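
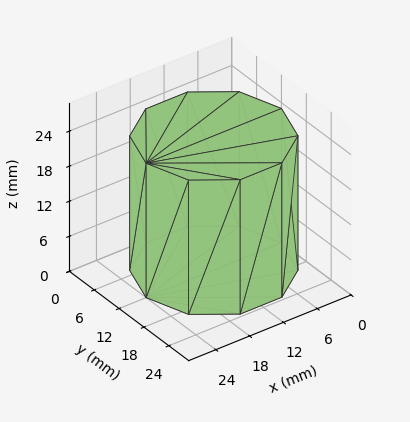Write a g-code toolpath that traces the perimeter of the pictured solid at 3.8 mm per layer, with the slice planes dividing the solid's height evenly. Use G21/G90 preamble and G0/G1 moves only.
Reading the render: the shape is a regular 10-sided prism (a cylinder approximated with 10 flat sides), circumscribed radius ≈ 12 mm, height ≈ 23 mm (dimensions read to the nearest mm from the axis ticks). For the g-code, the solid's height is divided into equal slices at the stated Δz and each level perimeter traced with G1 moves after a G0 lift.

; perimeter-only toolpath
G21 ; units = mm
G90 ; absolute positioning
G28 ; home
; layer 1
G0 Z3.8
G0 X24.0 Y12.0
G1 X21.7 Y19.1
G1 X15.7 Y23.4
G1 X8.3 Y23.4
G1 X2.3 Y19.1
G1 X0.0 Y12.0
G1 X2.3 Y4.9
G1 X8.3 Y0.6
G1 X15.7 Y0.6
G1 X21.7 Y4.9
G1 X24.0 Y12.0
; layer 2
G0 Z7.7
G0 X24.0 Y12.0
G1 X21.7 Y19.1
G1 X15.7 Y23.4
G1 X8.3 Y23.4
G1 X2.3 Y19.1
G1 X0.0 Y12.0
G1 X2.3 Y4.9
G1 X8.3 Y0.6
G1 X15.7 Y0.6
G1 X21.7 Y4.9
G1 X24.0 Y12.0
; layer 3
G0 Z11.5
G0 X24.0 Y12.0
G1 X21.7 Y19.1
G1 X15.7 Y23.4
G1 X8.3 Y23.4
G1 X2.3 Y19.1
G1 X0.0 Y12.0
G1 X2.3 Y4.9
G1 X8.3 Y0.6
G1 X15.7 Y0.6
G1 X21.7 Y4.9
G1 X24.0 Y12.0
; layer 4
G0 Z15.3
G0 X24.0 Y12.0
G1 X21.7 Y19.1
G1 X15.7 Y23.4
G1 X8.3 Y23.4
G1 X2.3 Y19.1
G1 X0.0 Y12.0
G1 X2.3 Y4.9
G1 X8.3 Y0.6
G1 X15.7 Y0.6
G1 X21.7 Y4.9
G1 X24.0 Y12.0
; layer 5
G0 Z19.2
G0 X24.0 Y12.0
G1 X21.7 Y19.1
G1 X15.7 Y23.4
G1 X8.3 Y23.4
G1 X2.3 Y19.1
G1 X0.0 Y12.0
G1 X2.3 Y4.9
G1 X8.3 Y0.6
G1 X15.7 Y0.6
G1 X21.7 Y4.9
G1 X24.0 Y12.0
; layer 6
G0 Z23.0
G0 X24.0 Y12.0
G1 X21.7 Y19.1
G1 X15.7 Y23.4
G1 X8.3 Y23.4
G1 X2.3 Y19.1
G1 X0.0 Y12.0
G1 X2.3 Y4.9
G1 X8.3 Y0.6
G1 X15.7 Y0.6
G1 X21.7 Y4.9
G1 X24.0 Y12.0
M2 ; end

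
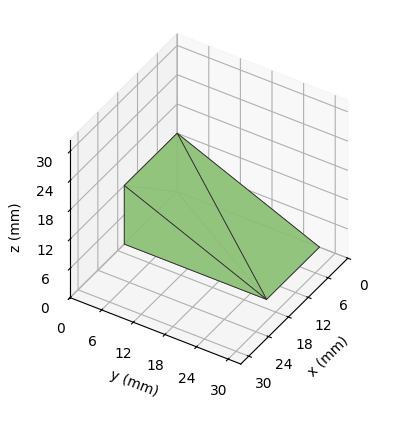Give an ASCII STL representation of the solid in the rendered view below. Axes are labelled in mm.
Reading the render: the shape is a wedge (ramp): 16 × 27 mm base, rising to 12 mm along the y=0 edge and sloping linearly to z=0 at y=27 (dimensions read to the nearest mm from the axis ticks). For the STL, each face is triangulated and given an outward normal.

solid part
  facet normal 0.0000 0.0000 -1.0000
    outer loop
      vertex 16.00 27.00 0.00
      vertex 16.00 0.00 0.00
      vertex 0.00 0.00 0.00
    endloop
  endfacet
  facet normal 0.0000 0.0000 -1.0000
    outer loop
      vertex 0.00 27.00 0.00
      vertex 16.00 27.00 0.00
      vertex 0.00 0.00 0.00
    endloop
  endfacet
  facet normal 0.0000 -1.0000 0.0000
    outer loop
      vertex 0.00 0.00 0.00
      vertex 16.00 0.00 0.00
      vertex 16.00 0.00 12.00
    endloop
  endfacet
  facet normal 0.0000 -1.0000 0.0000
    outer loop
      vertex 0.00 0.00 0.00
      vertex 16.00 0.00 12.00
      vertex 0.00 0.00 12.00
    endloop
  endfacet
  facet normal 0.0000 0.4061 0.9138
    outer loop
      vertex 0.00 0.00 12.00
      vertex 16.00 0.00 12.00
      vertex 16.00 27.00 0.00
    endloop
  endfacet
  facet normal 0.0000 0.4061 0.9138
    outer loop
      vertex 0.00 0.00 12.00
      vertex 16.00 27.00 0.00
      vertex 0.00 27.00 0.00
    endloop
  endfacet
  facet normal -1.0000 0.0000 0.0000
    outer loop
      vertex 0.00 0.00 12.00
      vertex 0.00 27.00 0.00
      vertex 0.00 0.00 0.00
    endloop
  endfacet
  facet normal 1.0000 0.0000 0.0000
    outer loop
      vertex 16.00 0.00 0.00
      vertex 16.00 27.00 0.00
      vertex 16.00 0.00 12.00
    endloop
  endfacet
endsolid part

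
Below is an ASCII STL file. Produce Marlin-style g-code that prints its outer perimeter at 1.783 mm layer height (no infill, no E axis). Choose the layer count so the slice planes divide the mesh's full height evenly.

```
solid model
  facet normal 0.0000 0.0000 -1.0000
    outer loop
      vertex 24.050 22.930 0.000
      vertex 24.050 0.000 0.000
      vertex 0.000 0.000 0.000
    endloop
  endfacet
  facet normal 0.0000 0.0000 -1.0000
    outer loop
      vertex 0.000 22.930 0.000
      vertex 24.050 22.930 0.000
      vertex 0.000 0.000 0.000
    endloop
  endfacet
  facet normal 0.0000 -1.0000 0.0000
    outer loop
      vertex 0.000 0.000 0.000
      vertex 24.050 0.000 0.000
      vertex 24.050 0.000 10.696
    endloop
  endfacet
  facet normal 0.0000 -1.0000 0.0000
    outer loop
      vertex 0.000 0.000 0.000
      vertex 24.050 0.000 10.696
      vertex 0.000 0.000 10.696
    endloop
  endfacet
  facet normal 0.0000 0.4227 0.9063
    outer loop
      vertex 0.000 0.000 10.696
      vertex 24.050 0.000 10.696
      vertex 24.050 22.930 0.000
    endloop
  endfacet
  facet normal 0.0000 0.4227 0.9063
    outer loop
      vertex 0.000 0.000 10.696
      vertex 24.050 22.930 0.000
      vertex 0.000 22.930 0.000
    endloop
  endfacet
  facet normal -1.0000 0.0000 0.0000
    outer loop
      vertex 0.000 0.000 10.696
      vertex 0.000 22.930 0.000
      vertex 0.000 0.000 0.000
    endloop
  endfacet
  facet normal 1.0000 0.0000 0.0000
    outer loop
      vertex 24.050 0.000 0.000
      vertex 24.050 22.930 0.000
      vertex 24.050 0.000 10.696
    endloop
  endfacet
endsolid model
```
; perimeter-only toolpath
G21 ; units = mm
G90 ; absolute positioning
G28 ; home
; layer 1
G0 Z1.783
G0 X0.000 Y0.000
G1 X24.050 Y0.000
G1 X24.050 Y19.108
G1 X0.000 Y19.108
G1 X0.000 Y0.000
; layer 2
G0 Z3.565
G0 X0.000 Y0.000
G1 X24.050 Y0.000
G1 X24.050 Y15.287
G1 X0.000 Y15.287
G1 X0.000 Y0.000
; layer 3
G0 Z5.348
G0 X0.000 Y0.000
G1 X24.050 Y0.000
G1 X24.050 Y11.465
G1 X0.000 Y11.465
G1 X0.000 Y0.000
; layer 4
G0 Z7.131
G0 X0.000 Y0.000
G1 X24.050 Y0.000
G1 X24.050 Y7.643
G1 X0.000 Y7.643
G1 X0.000 Y0.000
; layer 5
G0 Z8.913
G0 X0.000 Y0.000
G1 X24.050 Y0.000
G1 X24.050 Y3.822
G1 X0.000 Y3.822
G1 X0.000 Y0.000
M2 ; end

The solid is a wedge (ramp): 24.1 × 22.9 mm base, rising to 10.7 mm along the y=0 edge and sloping linearly to z=0 at y=22.9. Slicing at Δz = 1.783 mm — 6 equal slices spanning the solid's height, so layer i sits at z = i·h/6 — gives 5 non-empty perimeters. Each is a 4-segment closed polygon; G0 lifts to the layer z and rapids to the start vertex, then G1 traces the edges. The cross-section shrinks linearly with z (the slice at the apex is degenerate and omitted).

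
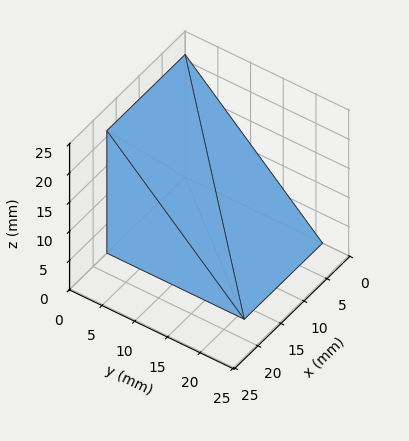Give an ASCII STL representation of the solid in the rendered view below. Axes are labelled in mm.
Reading the render: the shape is a wedge (ramp): 17 × 21 mm base, rising to 21 mm along the y=0 edge and sloping linearly to z=0 at y=21 (dimensions read to the nearest mm from the axis ticks). For the STL, each face is triangulated and given an outward normal.

solid part
  facet normal 0.0000 0.0000 -1.0000
    outer loop
      vertex 17.00 21.00 0.00
      vertex 17.00 0.00 0.00
      vertex 0.00 0.00 0.00
    endloop
  endfacet
  facet normal 0.0000 0.0000 -1.0000
    outer loop
      vertex 0.00 21.00 0.00
      vertex 17.00 21.00 0.00
      vertex 0.00 0.00 0.00
    endloop
  endfacet
  facet normal 0.0000 -1.0000 0.0000
    outer loop
      vertex 0.00 0.00 0.00
      vertex 17.00 0.00 0.00
      vertex 17.00 0.00 21.00
    endloop
  endfacet
  facet normal 0.0000 -1.0000 0.0000
    outer loop
      vertex 0.00 0.00 0.00
      vertex 17.00 0.00 21.00
      vertex 0.00 0.00 21.00
    endloop
  endfacet
  facet normal 0.0000 0.7071 0.7071
    outer loop
      vertex 0.00 0.00 21.00
      vertex 17.00 0.00 21.00
      vertex 17.00 21.00 0.00
    endloop
  endfacet
  facet normal 0.0000 0.7071 0.7071
    outer loop
      vertex 0.00 0.00 21.00
      vertex 17.00 21.00 0.00
      vertex 0.00 21.00 0.00
    endloop
  endfacet
  facet normal -1.0000 0.0000 0.0000
    outer loop
      vertex 0.00 0.00 21.00
      vertex 0.00 21.00 0.00
      vertex 0.00 0.00 0.00
    endloop
  endfacet
  facet normal 1.0000 0.0000 0.0000
    outer loop
      vertex 17.00 0.00 0.00
      vertex 17.00 21.00 0.00
      vertex 17.00 0.00 21.00
    endloop
  endfacet
endsolid part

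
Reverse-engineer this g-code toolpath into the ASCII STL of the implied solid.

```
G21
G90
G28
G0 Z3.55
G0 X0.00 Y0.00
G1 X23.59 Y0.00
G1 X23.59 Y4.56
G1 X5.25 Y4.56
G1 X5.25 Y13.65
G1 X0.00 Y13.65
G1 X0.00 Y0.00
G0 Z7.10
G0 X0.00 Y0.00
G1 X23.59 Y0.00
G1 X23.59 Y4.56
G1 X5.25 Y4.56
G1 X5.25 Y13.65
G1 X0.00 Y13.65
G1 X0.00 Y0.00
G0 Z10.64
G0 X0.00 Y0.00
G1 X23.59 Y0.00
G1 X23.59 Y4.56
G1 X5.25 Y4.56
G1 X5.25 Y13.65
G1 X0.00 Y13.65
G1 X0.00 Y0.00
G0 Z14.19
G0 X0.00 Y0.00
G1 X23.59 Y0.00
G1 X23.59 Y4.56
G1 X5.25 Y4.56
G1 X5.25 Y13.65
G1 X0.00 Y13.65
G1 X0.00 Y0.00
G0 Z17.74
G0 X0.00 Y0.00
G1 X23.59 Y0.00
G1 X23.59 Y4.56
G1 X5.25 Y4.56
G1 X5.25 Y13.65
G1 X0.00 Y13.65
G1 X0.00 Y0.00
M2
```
solid part
  facet normal 0.0000 0.0000 -1.0000
    outer loop
      vertex 23.59 4.56 0.00
      vertex 23.59 0.00 0.00
      vertex 0.00 0.00 0.00
    endloop
  endfacet
  facet normal 0.0000 0.0000 -1.0000
    outer loop
      vertex 5.25 4.56 0.00
      vertex 23.59 4.56 0.00
      vertex 0.00 0.00 0.00
    endloop
  endfacet
  facet normal 0.0000 0.0000 -1.0000
    outer loop
      vertex 5.25 13.65 0.00
      vertex 5.25 4.56 0.00
      vertex 0.00 0.00 0.00
    endloop
  endfacet
  facet normal 0.0000 0.0000 -1.0000
    outer loop
      vertex 0.00 13.65 0.00
      vertex 5.25 13.65 0.00
      vertex 0.00 0.00 0.00
    endloop
  endfacet
  facet normal 0.0000 0.0000 1.0000
    outer loop
      vertex 0.00 0.00 17.74
      vertex 23.59 0.00 17.74
      vertex 23.59 4.56 17.74
    endloop
  endfacet
  facet normal 0.0000 0.0000 1.0000
    outer loop
      vertex 0.00 0.00 17.74
      vertex 23.59 4.56 17.74
      vertex 5.25 4.56 17.74
    endloop
  endfacet
  facet normal 0.0000 0.0000 1.0000
    outer loop
      vertex 0.00 0.00 17.74
      vertex 5.25 4.56 17.74
      vertex 5.25 13.65 17.74
    endloop
  endfacet
  facet normal 0.0000 0.0000 1.0000
    outer loop
      vertex 0.00 0.00 17.74
      vertex 5.25 13.65 17.74
      vertex 0.00 13.65 17.74
    endloop
  endfacet
  facet normal 0.0000 -1.0000 0.0000
    outer loop
      vertex 0.00 0.00 0.00
      vertex 23.59 0.00 0.00
      vertex 23.59 0.00 17.74
    endloop
  endfacet
  facet normal 0.0000 -1.0000 0.0000
    outer loop
      vertex 0.00 0.00 0.00
      vertex 23.59 0.00 17.74
      vertex 0.00 0.00 17.74
    endloop
  endfacet
  facet normal 1.0000 0.0000 0.0000
    outer loop
      vertex 23.59 0.00 0.00
      vertex 23.59 4.56 0.00
      vertex 23.59 4.56 17.74
    endloop
  endfacet
  facet normal 1.0000 0.0000 0.0000
    outer loop
      vertex 23.59 0.00 0.00
      vertex 23.59 4.56 17.74
      vertex 23.59 0.00 17.74
    endloop
  endfacet
  facet normal 0.0000 1.0000 0.0000
    outer loop
      vertex 23.59 4.56 0.00
      vertex 5.25 4.56 0.00
      vertex 5.25 4.56 17.74
    endloop
  endfacet
  facet normal 0.0000 1.0000 0.0000
    outer loop
      vertex 23.59 4.56 0.00
      vertex 5.25 4.56 17.74
      vertex 23.59 4.56 17.74
    endloop
  endfacet
  facet normal 1.0000 0.0000 0.0000
    outer loop
      vertex 5.25 4.56 0.00
      vertex 5.25 13.65 0.00
      vertex 5.25 13.65 17.74
    endloop
  endfacet
  facet normal 1.0000 0.0000 0.0000
    outer loop
      vertex 5.25 4.56 0.00
      vertex 5.25 13.65 17.74
      vertex 5.25 4.56 17.74
    endloop
  endfacet
  facet normal 0.0000 1.0000 0.0000
    outer loop
      vertex 5.25 13.65 0.00
      vertex 0.00 13.65 0.00
      vertex 0.00 13.65 17.74
    endloop
  endfacet
  facet normal 0.0000 1.0000 0.0000
    outer loop
      vertex 5.25 13.65 0.00
      vertex 0.00 13.65 17.74
      vertex 5.25 13.65 17.74
    endloop
  endfacet
  facet normal -1.0000 0.0000 0.0000
    outer loop
      vertex 0.00 13.65 0.00
      vertex 0.00 0.00 0.00
      vertex 0.00 0.00 17.74
    endloop
  endfacet
  facet normal -1.0000 0.0000 0.0000
    outer loop
      vertex 0.00 13.65 0.00
      vertex 0.00 0.00 17.74
      vertex 0.00 13.65 17.74
    endloop
  endfacet
endsolid part

The G0 Z moves step by Δz≈3.55 mm. Every layer's G1 loop is the same polygon, so the solid is a straight extrusion of it from z=0 to z≈17.7. Closing with flat bottom and top caps and triangulating gives 20 facets — an L-shaped prism: outer 23.6 × 13.7 mm, arm thicknesses ≈ 4.56 mm (horizontal) and 5.25 mm (vertical), extruded 17.7 mm in z.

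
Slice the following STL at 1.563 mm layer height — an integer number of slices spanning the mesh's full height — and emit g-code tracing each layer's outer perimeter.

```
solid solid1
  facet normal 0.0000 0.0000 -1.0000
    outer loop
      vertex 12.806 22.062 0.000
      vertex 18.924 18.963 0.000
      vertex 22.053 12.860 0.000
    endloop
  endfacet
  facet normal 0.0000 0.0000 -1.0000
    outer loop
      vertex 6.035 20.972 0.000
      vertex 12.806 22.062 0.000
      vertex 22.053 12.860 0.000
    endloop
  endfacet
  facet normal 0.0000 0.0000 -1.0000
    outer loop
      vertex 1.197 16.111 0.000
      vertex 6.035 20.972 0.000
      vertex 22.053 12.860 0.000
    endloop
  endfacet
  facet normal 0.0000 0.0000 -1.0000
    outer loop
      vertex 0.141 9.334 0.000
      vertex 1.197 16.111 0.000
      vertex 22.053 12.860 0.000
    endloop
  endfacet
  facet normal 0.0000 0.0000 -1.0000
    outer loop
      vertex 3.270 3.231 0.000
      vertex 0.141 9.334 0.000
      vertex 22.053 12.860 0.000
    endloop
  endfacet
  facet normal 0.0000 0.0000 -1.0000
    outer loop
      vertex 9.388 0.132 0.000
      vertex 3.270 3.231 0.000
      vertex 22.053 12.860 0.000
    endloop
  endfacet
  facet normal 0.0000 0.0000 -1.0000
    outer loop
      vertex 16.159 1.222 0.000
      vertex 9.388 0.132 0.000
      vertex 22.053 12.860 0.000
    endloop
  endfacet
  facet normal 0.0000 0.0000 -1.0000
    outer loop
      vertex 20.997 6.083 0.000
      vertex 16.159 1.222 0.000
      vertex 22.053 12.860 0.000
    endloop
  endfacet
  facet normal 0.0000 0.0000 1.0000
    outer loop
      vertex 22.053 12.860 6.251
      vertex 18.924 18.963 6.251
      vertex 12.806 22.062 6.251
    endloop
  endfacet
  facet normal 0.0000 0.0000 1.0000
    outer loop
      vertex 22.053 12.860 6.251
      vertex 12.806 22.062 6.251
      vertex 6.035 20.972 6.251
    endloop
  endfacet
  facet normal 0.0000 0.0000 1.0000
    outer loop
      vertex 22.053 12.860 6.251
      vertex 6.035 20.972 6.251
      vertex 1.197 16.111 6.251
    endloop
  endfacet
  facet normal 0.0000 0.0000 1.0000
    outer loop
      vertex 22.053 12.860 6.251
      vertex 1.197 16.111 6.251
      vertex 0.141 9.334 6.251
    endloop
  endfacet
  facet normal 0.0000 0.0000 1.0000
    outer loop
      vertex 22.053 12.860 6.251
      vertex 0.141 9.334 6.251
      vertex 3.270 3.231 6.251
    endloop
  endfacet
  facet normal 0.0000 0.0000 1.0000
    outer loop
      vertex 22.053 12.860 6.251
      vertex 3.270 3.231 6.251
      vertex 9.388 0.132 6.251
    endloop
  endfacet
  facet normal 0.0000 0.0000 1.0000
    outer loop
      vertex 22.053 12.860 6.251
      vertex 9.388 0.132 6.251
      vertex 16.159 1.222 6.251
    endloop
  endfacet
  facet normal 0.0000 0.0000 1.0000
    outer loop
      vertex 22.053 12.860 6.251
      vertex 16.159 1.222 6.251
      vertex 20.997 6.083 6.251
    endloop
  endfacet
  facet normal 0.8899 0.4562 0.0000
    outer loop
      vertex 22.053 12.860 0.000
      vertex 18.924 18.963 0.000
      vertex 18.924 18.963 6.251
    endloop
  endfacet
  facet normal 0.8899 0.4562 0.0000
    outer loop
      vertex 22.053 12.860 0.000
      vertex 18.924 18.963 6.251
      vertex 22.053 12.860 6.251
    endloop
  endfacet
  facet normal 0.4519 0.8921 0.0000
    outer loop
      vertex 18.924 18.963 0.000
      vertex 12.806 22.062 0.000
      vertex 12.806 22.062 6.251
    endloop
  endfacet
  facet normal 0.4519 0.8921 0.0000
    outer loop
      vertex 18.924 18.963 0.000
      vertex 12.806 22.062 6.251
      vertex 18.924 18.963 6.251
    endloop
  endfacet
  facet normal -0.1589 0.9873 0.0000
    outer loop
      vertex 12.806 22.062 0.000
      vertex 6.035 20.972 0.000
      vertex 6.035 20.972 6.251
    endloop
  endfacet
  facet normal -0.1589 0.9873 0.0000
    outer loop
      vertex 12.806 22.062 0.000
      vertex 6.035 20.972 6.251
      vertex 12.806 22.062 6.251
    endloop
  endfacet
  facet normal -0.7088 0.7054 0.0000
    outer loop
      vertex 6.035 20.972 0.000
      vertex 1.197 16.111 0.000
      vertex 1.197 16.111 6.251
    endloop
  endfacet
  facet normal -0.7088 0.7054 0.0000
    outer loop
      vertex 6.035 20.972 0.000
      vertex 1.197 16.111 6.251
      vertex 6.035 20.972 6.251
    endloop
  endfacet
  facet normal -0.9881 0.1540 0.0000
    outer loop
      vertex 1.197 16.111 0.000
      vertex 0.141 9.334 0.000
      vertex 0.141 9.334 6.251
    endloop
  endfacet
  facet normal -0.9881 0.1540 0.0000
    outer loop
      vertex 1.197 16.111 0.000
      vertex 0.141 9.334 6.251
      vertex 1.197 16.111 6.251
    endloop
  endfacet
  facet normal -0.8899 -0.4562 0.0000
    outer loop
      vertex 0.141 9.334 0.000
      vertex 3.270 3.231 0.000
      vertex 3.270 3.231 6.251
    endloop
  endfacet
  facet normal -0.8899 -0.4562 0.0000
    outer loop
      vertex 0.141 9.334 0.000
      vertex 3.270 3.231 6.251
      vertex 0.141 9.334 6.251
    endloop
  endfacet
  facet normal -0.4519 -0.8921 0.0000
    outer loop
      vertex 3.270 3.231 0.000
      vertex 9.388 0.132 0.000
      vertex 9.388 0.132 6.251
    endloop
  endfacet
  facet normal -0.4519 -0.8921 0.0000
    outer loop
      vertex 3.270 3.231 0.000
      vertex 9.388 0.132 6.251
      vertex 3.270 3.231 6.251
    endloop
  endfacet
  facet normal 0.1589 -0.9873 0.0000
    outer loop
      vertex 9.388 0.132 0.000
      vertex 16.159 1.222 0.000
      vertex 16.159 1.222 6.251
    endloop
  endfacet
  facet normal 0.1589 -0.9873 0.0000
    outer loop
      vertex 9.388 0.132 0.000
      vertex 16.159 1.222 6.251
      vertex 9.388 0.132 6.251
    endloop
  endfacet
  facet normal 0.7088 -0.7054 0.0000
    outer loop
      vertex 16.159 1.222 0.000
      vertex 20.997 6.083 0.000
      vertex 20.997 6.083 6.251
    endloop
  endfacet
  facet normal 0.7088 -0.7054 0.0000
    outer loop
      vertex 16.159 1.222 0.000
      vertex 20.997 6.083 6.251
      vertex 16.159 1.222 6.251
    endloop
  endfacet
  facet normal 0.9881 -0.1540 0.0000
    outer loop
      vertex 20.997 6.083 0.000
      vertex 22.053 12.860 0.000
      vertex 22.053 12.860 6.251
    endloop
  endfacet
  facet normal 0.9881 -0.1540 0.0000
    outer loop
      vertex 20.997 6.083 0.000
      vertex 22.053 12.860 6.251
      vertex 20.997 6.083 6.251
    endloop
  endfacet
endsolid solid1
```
; perimeter-only toolpath
G21 ; units = mm
G90 ; absolute positioning
G28 ; home
; layer 1
G0 Z1.563
G0 X22.053 Y12.860
G1 X18.924 Y18.963
G1 X12.806 Y22.062
G1 X6.035 Y20.972
G1 X1.197 Y16.111
G1 X0.141 Y9.334
G1 X3.270 Y3.231
G1 X9.388 Y0.132
G1 X16.159 Y1.222
G1 X20.997 Y6.083
G1 X22.053 Y12.860
; layer 2
G0 Z3.126
G0 X22.053 Y12.860
G1 X18.924 Y18.963
G1 X12.806 Y22.062
G1 X6.035 Y20.972
G1 X1.197 Y16.111
G1 X0.141 Y9.334
G1 X3.270 Y3.231
G1 X9.388 Y0.132
G1 X16.159 Y1.222
G1 X20.997 Y6.083
G1 X22.053 Y12.860
; layer 3
G0 Z4.688
G0 X22.053 Y12.860
G1 X18.924 Y18.963
G1 X12.806 Y22.062
G1 X6.035 Y20.972
G1 X1.197 Y16.111
G1 X0.141 Y9.334
G1 X3.270 Y3.231
G1 X9.388 Y0.132
G1 X16.159 Y1.222
G1 X20.997 Y6.083
G1 X22.053 Y12.860
; layer 4
G0 Z6.251
G0 X22.053 Y12.860
G1 X18.924 Y18.963
G1 X12.806 Y22.062
G1 X6.035 Y20.972
G1 X1.197 Y16.111
G1 X0.141 Y9.334
G1 X3.270 Y3.231
G1 X9.388 Y0.132
G1 X16.159 Y1.222
G1 X20.997 Y6.083
G1 X22.053 Y12.860
M2 ; end

The solid is a regular 10-sided prism (a cylinder approximated with 10 flat sides), circumscribed radius ≈ 11.1 mm, height ≈ 6.25 mm. Slicing at Δz = 1.563 mm — 4 equal slices spanning the solid's height, so layer i sits at z = i·h/4 — gives 4 non-empty perimeters. Each is a 10-segment closed polygon; G0 lifts to the layer z and rapids to the start vertex, then G1 traces the edges.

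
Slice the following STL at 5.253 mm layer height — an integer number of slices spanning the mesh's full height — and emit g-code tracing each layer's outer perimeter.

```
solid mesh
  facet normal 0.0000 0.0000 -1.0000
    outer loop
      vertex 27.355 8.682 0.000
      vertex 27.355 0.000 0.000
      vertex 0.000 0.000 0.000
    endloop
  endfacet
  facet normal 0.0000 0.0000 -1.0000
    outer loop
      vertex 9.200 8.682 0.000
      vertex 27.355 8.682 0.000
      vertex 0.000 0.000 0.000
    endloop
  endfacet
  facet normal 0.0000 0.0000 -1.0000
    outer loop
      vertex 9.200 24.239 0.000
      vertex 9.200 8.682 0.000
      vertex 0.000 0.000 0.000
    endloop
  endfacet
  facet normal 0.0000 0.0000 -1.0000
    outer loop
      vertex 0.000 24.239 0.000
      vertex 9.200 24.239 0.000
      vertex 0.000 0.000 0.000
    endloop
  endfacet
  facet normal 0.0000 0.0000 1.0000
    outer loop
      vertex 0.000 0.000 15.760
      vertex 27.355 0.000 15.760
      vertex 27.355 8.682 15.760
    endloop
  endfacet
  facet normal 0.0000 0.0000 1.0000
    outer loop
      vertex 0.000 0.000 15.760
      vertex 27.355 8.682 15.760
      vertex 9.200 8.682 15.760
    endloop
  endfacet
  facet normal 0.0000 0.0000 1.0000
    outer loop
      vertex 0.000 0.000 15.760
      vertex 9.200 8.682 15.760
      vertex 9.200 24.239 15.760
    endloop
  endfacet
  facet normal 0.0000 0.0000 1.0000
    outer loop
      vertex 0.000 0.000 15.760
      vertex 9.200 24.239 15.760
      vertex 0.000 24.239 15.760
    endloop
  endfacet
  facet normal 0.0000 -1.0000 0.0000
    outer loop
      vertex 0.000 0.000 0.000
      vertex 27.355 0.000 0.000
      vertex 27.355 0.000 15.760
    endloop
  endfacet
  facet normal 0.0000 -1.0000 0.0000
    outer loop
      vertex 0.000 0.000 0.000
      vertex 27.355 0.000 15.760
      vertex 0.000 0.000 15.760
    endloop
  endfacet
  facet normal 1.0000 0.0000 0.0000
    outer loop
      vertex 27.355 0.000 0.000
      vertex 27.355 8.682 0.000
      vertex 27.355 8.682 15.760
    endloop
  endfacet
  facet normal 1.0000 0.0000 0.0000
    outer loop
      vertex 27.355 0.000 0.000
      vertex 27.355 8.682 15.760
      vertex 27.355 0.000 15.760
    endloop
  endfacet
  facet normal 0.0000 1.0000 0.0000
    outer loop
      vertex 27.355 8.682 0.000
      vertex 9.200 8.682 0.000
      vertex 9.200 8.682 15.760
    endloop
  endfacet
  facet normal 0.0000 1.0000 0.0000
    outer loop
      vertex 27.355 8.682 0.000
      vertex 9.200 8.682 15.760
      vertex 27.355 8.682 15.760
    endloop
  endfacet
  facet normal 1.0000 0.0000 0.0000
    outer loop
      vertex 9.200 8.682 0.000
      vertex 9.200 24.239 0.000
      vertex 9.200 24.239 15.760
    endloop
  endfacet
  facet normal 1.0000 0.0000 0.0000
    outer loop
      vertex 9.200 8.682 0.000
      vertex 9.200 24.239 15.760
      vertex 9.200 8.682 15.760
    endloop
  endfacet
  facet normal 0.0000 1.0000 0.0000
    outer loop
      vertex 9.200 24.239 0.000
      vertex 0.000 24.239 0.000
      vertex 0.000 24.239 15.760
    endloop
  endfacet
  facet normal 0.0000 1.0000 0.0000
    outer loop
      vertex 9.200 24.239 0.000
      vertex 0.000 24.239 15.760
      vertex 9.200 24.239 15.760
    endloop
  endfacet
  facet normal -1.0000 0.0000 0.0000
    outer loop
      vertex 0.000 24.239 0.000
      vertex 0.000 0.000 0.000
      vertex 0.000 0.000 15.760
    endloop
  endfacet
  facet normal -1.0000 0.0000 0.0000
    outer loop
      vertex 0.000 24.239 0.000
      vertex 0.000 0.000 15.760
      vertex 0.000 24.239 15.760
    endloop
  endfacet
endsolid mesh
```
; perimeter-only toolpath
G21 ; units = mm
G90 ; absolute positioning
G28 ; home
; layer 1
G0 Z5.253
G0 X0.000 Y0.000
G1 X27.355 Y0.000
G1 X27.355 Y8.682
G1 X9.200 Y8.682
G1 X9.200 Y24.239
G1 X0.000 Y24.239
G1 X0.000 Y0.000
; layer 2
G0 Z10.507
G0 X0.000 Y0.000
G1 X27.355 Y0.000
G1 X27.355 Y8.682
G1 X9.200 Y8.682
G1 X9.200 Y24.239
G1 X0.000 Y24.239
G1 X0.000 Y0.000
; layer 3
G0 Z15.760
G0 X0.000 Y0.000
G1 X27.355 Y0.000
G1 X27.355 Y8.682
G1 X9.200 Y8.682
G1 X9.200 Y24.239
G1 X0.000 Y24.239
G1 X0.000 Y0.000
M2 ; end

The solid is an L-shaped prism: outer 27.4 × 24.2 mm, arm thicknesses ≈ 8.68 mm (horizontal) and 9.2 mm (vertical), extruded 15.8 mm in z. Slicing at Δz = 5.253 mm — 3 equal slices spanning the solid's height, so layer i sits at z = i·h/3 — gives 3 non-empty perimeters. Each is a 6-segment closed polygon; G0 lifts to the layer z and rapids to the start vertex, then G1 traces the edges.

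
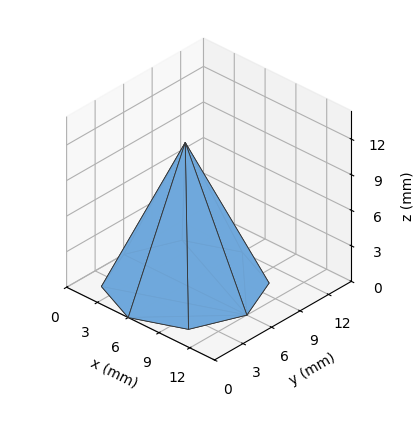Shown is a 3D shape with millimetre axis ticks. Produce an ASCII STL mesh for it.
Reading the render: the shape is a regular 8-sided pyramid, base circumscribed radius ≈ 6 mm, apex at z ≈ 12 mm (dimensions read to the nearest mm from the axis ticks). For the STL, each face is triangulated and given an outward normal.

solid part
  facet normal 0.0000 0.0000 -1.0000
    outer loop
      vertex 6.00 12.00 0.00
      vertex 10.24 10.24 0.00
      vertex 12.00 6.00 0.00
    endloop
  endfacet
  facet normal 0.0000 0.0000 -1.0000
    outer loop
      vertex 1.76 10.24 0.00
      vertex 6.00 12.00 0.00
      vertex 12.00 6.00 0.00
    endloop
  endfacet
  facet normal 0.0000 0.0000 -1.0000
    outer loop
      vertex 0.00 6.00 0.00
      vertex 1.76 10.24 0.00
      vertex 12.00 6.00 0.00
    endloop
  endfacet
  facet normal 0.0000 0.0000 -1.0000
    outer loop
      vertex 1.76 1.76 0.00
      vertex 0.00 6.00 0.00
      vertex 12.00 6.00 0.00
    endloop
  endfacet
  facet normal 0.0000 0.0000 -1.0000
    outer loop
      vertex 6.00 0.00 0.00
      vertex 1.76 1.76 0.00
      vertex 12.00 6.00 0.00
    endloop
  endfacet
  facet normal 0.0000 0.0000 -1.0000
    outer loop
      vertex 10.24 1.76 0.00
      vertex 6.00 0.00 0.00
      vertex 12.00 6.00 0.00
    endloop
  endfacet
  facet normal 0.8385 0.3481 0.4193
    outer loop
      vertex 12.00 6.00 0.00
      vertex 10.24 10.24 0.00
      vertex 6.00 6.00 12.00
    endloop
  endfacet
  facet normal 0.3481 0.8385 0.4193
    outer loop
      vertex 10.24 10.24 0.00
      vertex 6.00 12.00 0.00
      vertex 6.00 6.00 12.00
    endloop
  endfacet
  facet normal -0.3481 0.8385 0.4193
    outer loop
      vertex 6.00 12.00 0.00
      vertex 1.76 10.24 0.00
      vertex 6.00 6.00 12.00
    endloop
  endfacet
  facet normal -0.8385 0.3481 0.4193
    outer loop
      vertex 1.76 10.24 0.00
      vertex 0.00 6.00 0.00
      vertex 6.00 6.00 12.00
    endloop
  endfacet
  facet normal -0.8385 -0.3481 0.4193
    outer loop
      vertex 0.00 6.00 0.00
      vertex 1.76 1.76 0.00
      vertex 6.00 6.00 12.00
    endloop
  endfacet
  facet normal -0.3481 -0.8385 0.4193
    outer loop
      vertex 1.76 1.76 0.00
      vertex 6.00 0.00 0.00
      vertex 6.00 6.00 12.00
    endloop
  endfacet
  facet normal 0.3481 -0.8385 0.4193
    outer loop
      vertex 6.00 0.00 0.00
      vertex 10.24 1.76 0.00
      vertex 6.00 6.00 12.00
    endloop
  endfacet
  facet normal 0.8385 -0.3481 0.4193
    outer loop
      vertex 10.24 1.76 0.00
      vertex 12.00 6.00 0.00
      vertex 6.00 6.00 12.00
    endloop
  endfacet
endsolid part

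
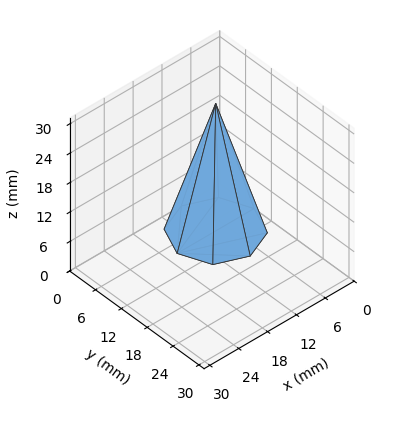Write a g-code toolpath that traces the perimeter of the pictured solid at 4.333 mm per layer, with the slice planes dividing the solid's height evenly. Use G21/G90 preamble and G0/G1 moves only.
Reading the render: the shape is a regular 8-sided pyramid, base circumscribed radius ≈ 8 mm, apex at z ≈ 26 mm (dimensions read to the nearest mm from the axis ticks). For the g-code, the solid's height is divided into equal slices at the stated Δz and each level perimeter traced with G1 moves after a G0 lift.

; perimeter-only toolpath
G21 ; units = mm
G90 ; absolute positioning
G28 ; home
; layer 1
G0 Z4.333
G0 X14.667 Y8.000
G1 X12.714 Y12.714
G1 X8.000 Y14.667
G1 X3.286 Y12.714
G1 X1.333 Y8.000
G1 X3.286 Y3.286
G1 X8.000 Y1.333
G1 X12.714 Y3.286
G1 X14.667 Y8.000
; layer 2
G0 Z8.667
G0 X13.333 Y8.000
G1 X11.771 Y11.771
G1 X8.000 Y13.333
G1 X4.229 Y11.771
G1 X2.667 Y8.000
G1 X4.229 Y4.229
G1 X8.000 Y2.667
G1 X11.771 Y4.229
G1 X13.333 Y8.000
; layer 3
G0 Z13.000
G0 X12.000 Y8.000
G1 X10.829 Y10.829
G1 X8.000 Y12.000
G1 X5.171 Y10.829
G1 X4.000 Y8.000
G1 X5.171 Y5.171
G1 X8.000 Y4.000
G1 X10.829 Y5.171
G1 X12.000 Y8.000
; layer 4
G0 Z17.333
G0 X10.667 Y8.000
G1 X9.886 Y9.886
G1 X8.000 Y10.667
G1 X6.114 Y9.886
G1 X5.333 Y8.000
G1 X6.114 Y6.114
G1 X8.000 Y5.333
G1 X9.886 Y6.114
G1 X10.667 Y8.000
; layer 5
G0 Z21.667
G0 X9.333 Y8.000
G1 X8.943 Y8.943
G1 X8.000 Y9.333
G1 X7.057 Y8.943
G1 X6.667 Y8.000
G1 X7.057 Y7.057
G1 X8.000 Y6.667
G1 X8.943 Y7.057
G1 X9.333 Y8.000
M2 ; end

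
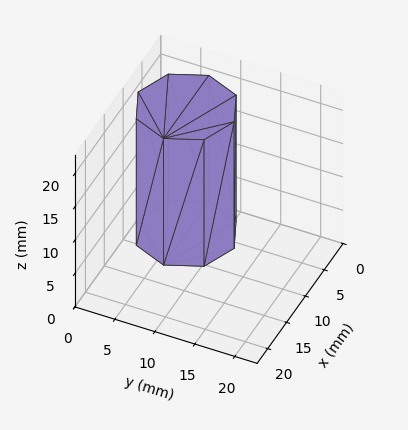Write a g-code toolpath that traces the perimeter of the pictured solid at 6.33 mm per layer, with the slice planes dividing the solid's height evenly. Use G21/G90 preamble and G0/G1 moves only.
Reading the render: the shape is a regular 8-sided prism (a cylinder approximated with 8 flat sides), circumscribed radius ≈ 6 mm, height ≈ 19 mm (dimensions read to the nearest mm from the axis ticks). For the g-code, the solid's height is divided into equal slices at the stated Δz and each level perimeter traced with G1 moves after a G0 lift.

; perimeter-only toolpath
G21 ; units = mm
G90 ; absolute positioning
G28 ; home
; layer 1
G0 Z6.33
G0 X12.00 Y6.00
G1 X10.24 Y10.24
G1 X6.00 Y12.00
G1 X1.76 Y10.24
G1 X0.00 Y6.00
G1 X1.76 Y1.76
G1 X6.00 Y0.00
G1 X10.24 Y1.76
G1 X12.00 Y6.00
; layer 2
G0 Z12.67
G0 X12.00 Y6.00
G1 X10.24 Y10.24
G1 X6.00 Y12.00
G1 X1.76 Y10.24
G1 X0.00 Y6.00
G1 X1.76 Y1.76
G1 X6.00 Y0.00
G1 X10.24 Y1.76
G1 X12.00 Y6.00
; layer 3
G0 Z19.00
G0 X12.00 Y6.00
G1 X10.24 Y10.24
G1 X6.00 Y12.00
G1 X1.76 Y10.24
G1 X0.00 Y6.00
G1 X1.76 Y1.76
G1 X6.00 Y0.00
G1 X10.24 Y1.76
G1 X12.00 Y6.00
M2 ; end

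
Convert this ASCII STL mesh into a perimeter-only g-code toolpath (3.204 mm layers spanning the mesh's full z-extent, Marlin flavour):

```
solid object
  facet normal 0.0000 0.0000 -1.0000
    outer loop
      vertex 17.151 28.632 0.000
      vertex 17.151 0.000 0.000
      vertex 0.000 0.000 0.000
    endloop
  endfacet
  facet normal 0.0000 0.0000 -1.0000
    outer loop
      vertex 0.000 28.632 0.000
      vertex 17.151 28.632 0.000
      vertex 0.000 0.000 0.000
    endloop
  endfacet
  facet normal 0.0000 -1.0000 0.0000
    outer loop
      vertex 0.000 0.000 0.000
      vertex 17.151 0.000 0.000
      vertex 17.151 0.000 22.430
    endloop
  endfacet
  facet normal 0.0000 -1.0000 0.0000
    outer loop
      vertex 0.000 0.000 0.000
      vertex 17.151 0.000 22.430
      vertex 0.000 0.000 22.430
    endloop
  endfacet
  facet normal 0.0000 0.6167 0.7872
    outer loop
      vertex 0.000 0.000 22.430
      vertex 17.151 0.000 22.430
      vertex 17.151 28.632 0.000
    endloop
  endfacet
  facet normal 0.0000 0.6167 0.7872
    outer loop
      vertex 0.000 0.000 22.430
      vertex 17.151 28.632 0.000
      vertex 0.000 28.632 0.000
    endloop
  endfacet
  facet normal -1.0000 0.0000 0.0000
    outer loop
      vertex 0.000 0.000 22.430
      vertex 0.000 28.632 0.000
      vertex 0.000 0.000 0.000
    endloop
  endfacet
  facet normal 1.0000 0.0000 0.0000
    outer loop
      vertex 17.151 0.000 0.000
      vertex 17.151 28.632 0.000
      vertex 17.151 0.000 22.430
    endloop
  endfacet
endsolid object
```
; perimeter-only toolpath
G21 ; units = mm
G90 ; absolute positioning
G28 ; home
; layer 1
G0 Z3.204
G0 X0.000 Y0.000
G1 X17.151 Y0.000
G1 X17.151 Y24.542
G1 X0.000 Y24.542
G1 X0.000 Y0.000
; layer 2
G0 Z6.409
G0 X0.000 Y0.000
G1 X17.151 Y0.000
G1 X17.151 Y20.451
G1 X0.000 Y20.451
G1 X0.000 Y0.000
; layer 3
G0 Z9.613
G0 X0.000 Y0.000
G1 X17.151 Y0.000
G1 X17.151 Y16.361
G1 X0.000 Y16.361
G1 X0.000 Y0.000
; layer 4
G0 Z12.817
G0 X0.000 Y0.000
G1 X17.151 Y0.000
G1 X17.151 Y12.271
G1 X0.000 Y12.271
G1 X0.000 Y0.000
; layer 5
G0 Z16.021
G0 X0.000 Y0.000
G1 X17.151 Y0.000
G1 X17.151 Y8.181
G1 X0.000 Y8.181
G1 X0.000 Y0.000
; layer 6
G0 Z19.226
G0 X0.000 Y0.000
G1 X17.151 Y0.000
G1 X17.151 Y4.090
G1 X0.000 Y4.090
G1 X0.000 Y0.000
M2 ; end

The solid is a wedge (ramp): 17.2 × 28.6 mm base, rising to 22.4 mm along the y=0 edge and sloping linearly to z=0 at y=28.6. Slicing at Δz = 3.204 mm — 7 equal slices spanning the solid's height, so layer i sits at z = i·h/7 — gives 6 non-empty perimeters. Each is a 4-segment closed polygon; G0 lifts to the layer z and rapids to the start vertex, then G1 traces the edges. The cross-section shrinks linearly with z (the slice at the apex is degenerate and omitted).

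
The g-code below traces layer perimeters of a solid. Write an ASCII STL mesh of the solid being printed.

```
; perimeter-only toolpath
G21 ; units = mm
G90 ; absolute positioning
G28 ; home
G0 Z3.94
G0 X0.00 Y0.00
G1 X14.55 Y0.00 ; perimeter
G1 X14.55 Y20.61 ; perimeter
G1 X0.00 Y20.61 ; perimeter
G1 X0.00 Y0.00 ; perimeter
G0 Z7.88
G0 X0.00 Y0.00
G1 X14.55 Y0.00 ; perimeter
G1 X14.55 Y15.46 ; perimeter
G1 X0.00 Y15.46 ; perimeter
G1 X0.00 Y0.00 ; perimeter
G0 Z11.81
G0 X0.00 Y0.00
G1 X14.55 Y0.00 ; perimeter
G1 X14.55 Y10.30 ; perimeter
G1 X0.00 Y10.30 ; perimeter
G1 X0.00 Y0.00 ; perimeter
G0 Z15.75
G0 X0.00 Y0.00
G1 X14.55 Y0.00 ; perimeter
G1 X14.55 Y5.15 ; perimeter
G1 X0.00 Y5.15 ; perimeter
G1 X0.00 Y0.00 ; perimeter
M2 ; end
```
solid part
  facet normal 0.0000 0.0000 -1.0000
    outer loop
      vertex 14.55 25.76 0.00
      vertex 14.55 0.00 0.00
      vertex 0.00 0.00 0.00
    endloop
  endfacet
  facet normal 0.0000 0.0000 -1.0000
    outer loop
      vertex 0.00 25.76 0.00
      vertex 14.55 25.76 0.00
      vertex 0.00 0.00 0.00
    endloop
  endfacet
  facet normal 0.0000 -1.0000 0.0000
    outer loop
      vertex 0.00 0.00 0.00
      vertex 14.55 0.00 0.00
      vertex 14.55 0.00 19.69
    endloop
  endfacet
  facet normal 0.0000 -1.0000 0.0000
    outer loop
      vertex 0.00 0.00 0.00
      vertex 14.55 0.00 19.69
      vertex 0.00 0.00 19.69
    endloop
  endfacet
  facet normal 0.0000 0.6073 0.7945
    outer loop
      vertex 0.00 0.00 19.69
      vertex 14.55 0.00 19.69
      vertex 14.55 25.76 0.00
    endloop
  endfacet
  facet normal 0.0000 0.6073 0.7945
    outer loop
      vertex 0.00 0.00 19.69
      vertex 14.55 25.76 0.00
      vertex 0.00 25.76 0.00
    endloop
  endfacet
  facet normal -1.0000 0.0000 0.0000
    outer loop
      vertex 0.00 0.00 19.69
      vertex 0.00 25.76 0.00
      vertex 0.00 0.00 0.00
    endloop
  endfacet
  facet normal 1.0000 0.0000 0.0000
    outer loop
      vertex 14.55 0.00 0.00
      vertex 14.55 25.76 0.00
      vertex 14.55 0.00 19.69
    endloop
  endfacet
endsolid part

The G0 Z moves step by Δz≈3.94 mm. The G1 loops shrink linearly with z, so the solid tapers from its base footprint up to z≈19.7. Closing with a flat bottom cap and the tapered top and triangulating gives 8 facets — a wedge (ramp): 14.6 × 25.8 mm base, rising to 19.7 mm along the y=0 edge and sloping linearly to z=0 at y=25.8.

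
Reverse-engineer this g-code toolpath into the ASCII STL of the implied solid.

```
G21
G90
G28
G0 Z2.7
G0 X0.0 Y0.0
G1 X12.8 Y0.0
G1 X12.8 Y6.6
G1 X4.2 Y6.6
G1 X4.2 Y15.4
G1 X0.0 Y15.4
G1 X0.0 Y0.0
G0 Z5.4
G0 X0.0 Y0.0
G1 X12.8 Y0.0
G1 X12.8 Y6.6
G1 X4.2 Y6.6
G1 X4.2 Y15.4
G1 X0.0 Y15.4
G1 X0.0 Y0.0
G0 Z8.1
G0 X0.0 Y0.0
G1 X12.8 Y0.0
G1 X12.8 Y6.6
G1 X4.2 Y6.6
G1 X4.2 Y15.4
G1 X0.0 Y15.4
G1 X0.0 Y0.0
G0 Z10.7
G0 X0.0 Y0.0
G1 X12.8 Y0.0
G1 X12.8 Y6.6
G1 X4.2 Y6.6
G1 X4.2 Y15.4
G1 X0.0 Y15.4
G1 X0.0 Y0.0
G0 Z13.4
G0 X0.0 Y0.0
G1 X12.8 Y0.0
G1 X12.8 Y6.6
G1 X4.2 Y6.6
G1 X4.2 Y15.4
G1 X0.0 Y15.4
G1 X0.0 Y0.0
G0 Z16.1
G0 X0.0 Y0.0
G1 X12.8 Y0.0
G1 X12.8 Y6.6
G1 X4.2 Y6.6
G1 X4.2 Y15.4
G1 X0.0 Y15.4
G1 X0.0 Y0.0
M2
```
solid part
  facet normal 0.0000 0.0000 -1.0000
    outer loop
      vertex 12.8 6.6 0.0
      vertex 12.8 0.0 0.0
      vertex 0.0 0.0 0.0
    endloop
  endfacet
  facet normal 0.0000 0.0000 -1.0000
    outer loop
      vertex 4.2 6.6 0.0
      vertex 12.8 6.6 0.0
      vertex 0.0 0.0 0.0
    endloop
  endfacet
  facet normal 0.0000 0.0000 -1.0000
    outer loop
      vertex 4.2 15.4 0.0
      vertex 4.2 6.6 0.0
      vertex 0.0 0.0 0.0
    endloop
  endfacet
  facet normal 0.0000 0.0000 -1.0000
    outer loop
      vertex 0.0 15.4 0.0
      vertex 4.2 15.4 0.0
      vertex 0.0 0.0 0.0
    endloop
  endfacet
  facet normal 0.0000 0.0000 1.0000
    outer loop
      vertex 0.0 0.0 16.1
      vertex 12.8 0.0 16.1
      vertex 12.8 6.6 16.1
    endloop
  endfacet
  facet normal 0.0000 0.0000 1.0000
    outer loop
      vertex 0.0 0.0 16.1
      vertex 12.8 6.6 16.1
      vertex 4.2 6.6 16.1
    endloop
  endfacet
  facet normal 0.0000 0.0000 1.0000
    outer loop
      vertex 0.0 0.0 16.1
      vertex 4.2 6.6 16.1
      vertex 4.2 15.4 16.1
    endloop
  endfacet
  facet normal 0.0000 0.0000 1.0000
    outer loop
      vertex 0.0 0.0 16.1
      vertex 4.2 15.4 16.1
      vertex 0.0 15.4 16.1
    endloop
  endfacet
  facet normal 0.0000 -1.0000 0.0000
    outer loop
      vertex 0.0 0.0 0.0
      vertex 12.8 0.0 0.0
      vertex 12.8 0.0 16.1
    endloop
  endfacet
  facet normal 0.0000 -1.0000 0.0000
    outer loop
      vertex 0.0 0.0 0.0
      vertex 12.8 0.0 16.1
      vertex 0.0 0.0 16.1
    endloop
  endfacet
  facet normal 1.0000 0.0000 0.0000
    outer loop
      vertex 12.8 0.0 0.0
      vertex 12.8 6.6 0.0
      vertex 12.8 6.6 16.1
    endloop
  endfacet
  facet normal 1.0000 0.0000 0.0000
    outer loop
      vertex 12.8 0.0 0.0
      vertex 12.8 6.6 16.1
      vertex 12.8 0.0 16.1
    endloop
  endfacet
  facet normal 0.0000 1.0000 0.0000
    outer loop
      vertex 12.8 6.6 0.0
      vertex 4.2 6.6 0.0
      vertex 4.2 6.6 16.1
    endloop
  endfacet
  facet normal 0.0000 1.0000 0.0000
    outer loop
      vertex 12.8 6.6 0.0
      vertex 4.2 6.6 16.1
      vertex 12.8 6.6 16.1
    endloop
  endfacet
  facet normal 1.0000 0.0000 0.0000
    outer loop
      vertex 4.2 6.6 0.0
      vertex 4.2 15.4 0.0
      vertex 4.2 15.4 16.1
    endloop
  endfacet
  facet normal 1.0000 0.0000 0.0000
    outer loop
      vertex 4.2 6.6 0.0
      vertex 4.2 15.4 16.1
      vertex 4.2 6.6 16.1
    endloop
  endfacet
  facet normal 0.0000 1.0000 0.0000
    outer loop
      vertex 4.2 15.4 0.0
      vertex 0.0 15.4 0.0
      vertex 0.0 15.4 16.1
    endloop
  endfacet
  facet normal 0.0000 1.0000 0.0000
    outer loop
      vertex 4.2 15.4 0.0
      vertex 0.0 15.4 16.1
      vertex 4.2 15.4 16.1
    endloop
  endfacet
  facet normal -1.0000 0.0000 0.0000
    outer loop
      vertex 0.0 15.4 0.0
      vertex 0.0 0.0 0.0
      vertex 0.0 0.0 16.1
    endloop
  endfacet
  facet normal -1.0000 0.0000 0.0000
    outer loop
      vertex 0.0 15.4 0.0
      vertex 0.0 0.0 16.1
      vertex 0.0 15.4 16.1
    endloop
  endfacet
endsolid part

The G0 Z moves step by Δz≈2.7 mm. Every layer's G1 loop is the same polygon, so the solid is a straight extrusion of it from z=0 to z≈16.1. Closing with flat bottom and top caps and triangulating gives 20 facets — an L-shaped prism: outer 12.8 × 15.4 mm, arm thicknesses ≈ 6.6 mm (horizontal) and 4.2 mm (vertical), extruded 16.1 mm in z.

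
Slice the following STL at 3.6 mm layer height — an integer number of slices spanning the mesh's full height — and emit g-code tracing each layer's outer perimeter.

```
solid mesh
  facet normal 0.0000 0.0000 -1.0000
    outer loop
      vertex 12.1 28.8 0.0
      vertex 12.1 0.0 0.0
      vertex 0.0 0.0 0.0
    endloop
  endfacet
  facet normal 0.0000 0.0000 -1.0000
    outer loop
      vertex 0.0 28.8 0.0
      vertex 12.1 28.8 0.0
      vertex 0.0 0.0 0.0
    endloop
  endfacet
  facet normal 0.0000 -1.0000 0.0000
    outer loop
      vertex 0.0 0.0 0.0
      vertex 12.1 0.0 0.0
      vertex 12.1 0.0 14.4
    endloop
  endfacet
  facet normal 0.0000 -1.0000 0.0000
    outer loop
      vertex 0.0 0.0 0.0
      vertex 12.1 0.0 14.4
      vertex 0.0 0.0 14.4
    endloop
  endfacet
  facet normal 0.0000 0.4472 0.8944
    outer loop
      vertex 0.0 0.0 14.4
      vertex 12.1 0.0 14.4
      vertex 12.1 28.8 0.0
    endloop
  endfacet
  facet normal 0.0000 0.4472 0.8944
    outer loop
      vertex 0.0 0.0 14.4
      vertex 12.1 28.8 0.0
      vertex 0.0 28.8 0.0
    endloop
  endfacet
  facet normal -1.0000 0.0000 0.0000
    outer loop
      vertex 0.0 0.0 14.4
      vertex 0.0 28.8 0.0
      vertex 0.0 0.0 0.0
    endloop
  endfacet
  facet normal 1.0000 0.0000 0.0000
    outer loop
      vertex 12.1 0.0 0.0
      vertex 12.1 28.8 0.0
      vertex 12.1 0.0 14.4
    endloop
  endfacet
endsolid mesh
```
; perimeter-only toolpath
G21 ; units = mm
G90 ; absolute positioning
G28 ; home
; layer 1
G0 Z3.6
G0 X0.0 Y0.0
G1 X12.1 Y0.0
G1 X12.1 Y21.6
G1 X0.0 Y21.6
G1 X0.0 Y0.0
; layer 2
G0 Z7.2
G0 X0.0 Y0.0
G1 X12.1 Y0.0
G1 X12.1 Y14.4
G1 X0.0 Y14.4
G1 X0.0 Y0.0
; layer 3
G0 Z10.8
G0 X0.0 Y0.0
G1 X12.1 Y0.0
G1 X12.1 Y7.2
G1 X0.0 Y7.2
G1 X0.0 Y0.0
M2 ; end

The solid is a wedge (ramp): 12.1 × 28.8 mm base, rising to 14.4 mm along the y=0 edge and sloping linearly to z=0 at y=28.8. Slicing at Δz = 3.6 mm — 4 equal slices spanning the solid's height, so layer i sits at z = i·h/4 — gives 3 non-empty perimeters. Each is a 4-segment closed polygon; G0 lifts to the layer z and rapids to the start vertex, then G1 traces the edges. The cross-section shrinks linearly with z (the slice at the apex is degenerate and omitted).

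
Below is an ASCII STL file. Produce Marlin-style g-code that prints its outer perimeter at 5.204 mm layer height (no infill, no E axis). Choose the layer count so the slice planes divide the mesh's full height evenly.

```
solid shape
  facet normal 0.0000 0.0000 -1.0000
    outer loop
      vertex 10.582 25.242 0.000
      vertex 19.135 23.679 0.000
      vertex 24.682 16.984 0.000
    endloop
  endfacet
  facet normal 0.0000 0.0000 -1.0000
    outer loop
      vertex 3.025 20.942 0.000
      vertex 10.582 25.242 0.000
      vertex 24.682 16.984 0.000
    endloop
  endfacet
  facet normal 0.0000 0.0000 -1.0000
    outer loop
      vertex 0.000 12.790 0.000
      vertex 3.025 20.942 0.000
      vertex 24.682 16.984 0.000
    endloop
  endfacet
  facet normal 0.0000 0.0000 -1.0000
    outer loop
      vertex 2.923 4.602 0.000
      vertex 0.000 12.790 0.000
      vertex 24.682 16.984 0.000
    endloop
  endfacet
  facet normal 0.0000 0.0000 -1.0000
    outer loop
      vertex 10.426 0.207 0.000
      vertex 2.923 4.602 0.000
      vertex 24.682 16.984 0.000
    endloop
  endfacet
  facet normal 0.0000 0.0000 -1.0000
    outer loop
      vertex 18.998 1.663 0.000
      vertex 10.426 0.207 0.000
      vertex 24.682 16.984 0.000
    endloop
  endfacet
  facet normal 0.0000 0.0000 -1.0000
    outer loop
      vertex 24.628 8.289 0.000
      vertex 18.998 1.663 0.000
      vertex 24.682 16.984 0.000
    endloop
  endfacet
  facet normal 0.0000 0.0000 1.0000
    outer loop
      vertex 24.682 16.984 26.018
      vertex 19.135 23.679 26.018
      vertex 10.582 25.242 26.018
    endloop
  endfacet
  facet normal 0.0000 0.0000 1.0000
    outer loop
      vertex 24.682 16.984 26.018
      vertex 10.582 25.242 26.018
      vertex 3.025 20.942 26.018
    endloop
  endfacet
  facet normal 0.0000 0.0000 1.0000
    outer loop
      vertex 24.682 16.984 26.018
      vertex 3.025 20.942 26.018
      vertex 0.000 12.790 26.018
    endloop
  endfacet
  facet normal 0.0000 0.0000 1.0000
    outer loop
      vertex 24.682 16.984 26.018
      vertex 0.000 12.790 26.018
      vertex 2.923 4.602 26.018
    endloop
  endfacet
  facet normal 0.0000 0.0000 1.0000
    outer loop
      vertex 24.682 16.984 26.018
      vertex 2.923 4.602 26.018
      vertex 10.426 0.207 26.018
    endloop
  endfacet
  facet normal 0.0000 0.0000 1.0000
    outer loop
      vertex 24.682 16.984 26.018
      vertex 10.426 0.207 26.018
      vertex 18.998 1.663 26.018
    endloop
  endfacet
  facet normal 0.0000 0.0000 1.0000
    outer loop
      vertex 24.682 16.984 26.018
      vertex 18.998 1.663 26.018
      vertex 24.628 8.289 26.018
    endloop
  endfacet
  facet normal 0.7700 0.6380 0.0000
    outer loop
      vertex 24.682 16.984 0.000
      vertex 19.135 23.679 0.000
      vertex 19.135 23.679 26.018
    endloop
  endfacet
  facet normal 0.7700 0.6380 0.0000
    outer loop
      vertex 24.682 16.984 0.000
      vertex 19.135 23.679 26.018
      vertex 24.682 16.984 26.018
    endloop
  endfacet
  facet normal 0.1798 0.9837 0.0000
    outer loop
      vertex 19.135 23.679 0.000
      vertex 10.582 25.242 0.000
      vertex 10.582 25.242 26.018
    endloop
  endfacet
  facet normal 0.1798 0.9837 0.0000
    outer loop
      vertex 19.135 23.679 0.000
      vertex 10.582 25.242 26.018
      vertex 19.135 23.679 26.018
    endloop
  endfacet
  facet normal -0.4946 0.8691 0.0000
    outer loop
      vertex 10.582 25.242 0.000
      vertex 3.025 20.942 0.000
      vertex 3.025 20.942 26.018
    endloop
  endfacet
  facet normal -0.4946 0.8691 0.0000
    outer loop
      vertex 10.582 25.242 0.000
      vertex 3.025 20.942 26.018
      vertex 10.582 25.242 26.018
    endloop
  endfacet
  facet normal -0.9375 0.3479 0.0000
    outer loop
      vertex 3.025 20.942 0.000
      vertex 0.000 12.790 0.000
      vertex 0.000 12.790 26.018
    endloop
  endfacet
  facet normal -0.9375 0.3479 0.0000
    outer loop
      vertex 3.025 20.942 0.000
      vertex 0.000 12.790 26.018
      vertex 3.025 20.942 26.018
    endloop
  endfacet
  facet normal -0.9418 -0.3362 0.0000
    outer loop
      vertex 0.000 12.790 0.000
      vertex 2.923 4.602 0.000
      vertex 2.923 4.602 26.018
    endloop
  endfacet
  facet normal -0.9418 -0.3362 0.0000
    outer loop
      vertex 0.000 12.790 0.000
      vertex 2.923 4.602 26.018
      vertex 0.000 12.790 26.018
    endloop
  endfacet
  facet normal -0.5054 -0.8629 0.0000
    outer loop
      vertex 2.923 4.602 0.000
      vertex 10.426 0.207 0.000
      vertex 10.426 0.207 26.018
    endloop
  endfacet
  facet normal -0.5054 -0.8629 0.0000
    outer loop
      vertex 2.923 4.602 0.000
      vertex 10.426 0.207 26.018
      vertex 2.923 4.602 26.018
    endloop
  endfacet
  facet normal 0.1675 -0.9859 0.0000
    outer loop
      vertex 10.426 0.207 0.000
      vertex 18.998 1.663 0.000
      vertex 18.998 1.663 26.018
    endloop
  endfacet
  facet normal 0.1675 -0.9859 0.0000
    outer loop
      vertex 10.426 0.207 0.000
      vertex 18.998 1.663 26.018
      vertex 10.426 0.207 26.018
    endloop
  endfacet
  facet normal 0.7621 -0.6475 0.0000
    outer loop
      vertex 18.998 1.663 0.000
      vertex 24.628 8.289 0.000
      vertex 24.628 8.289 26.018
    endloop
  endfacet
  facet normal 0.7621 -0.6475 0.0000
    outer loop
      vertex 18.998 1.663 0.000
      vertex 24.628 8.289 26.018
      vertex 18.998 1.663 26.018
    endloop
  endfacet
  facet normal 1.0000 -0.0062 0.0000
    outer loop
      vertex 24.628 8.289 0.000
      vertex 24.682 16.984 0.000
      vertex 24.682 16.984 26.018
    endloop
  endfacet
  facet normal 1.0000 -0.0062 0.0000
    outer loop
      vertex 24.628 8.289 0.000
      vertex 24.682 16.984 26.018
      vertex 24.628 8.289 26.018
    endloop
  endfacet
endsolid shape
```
; perimeter-only toolpath
G21 ; units = mm
G90 ; absolute positioning
G28 ; home
; layer 1
G0 Z5.204
G0 X24.682 Y16.984
G1 X19.135 Y23.679
G1 X10.582 Y25.242
G1 X3.025 Y20.942
G1 X0.000 Y12.790
G1 X2.923 Y4.602
G1 X10.426 Y0.207
G1 X18.998 Y1.663
G1 X24.628 Y8.289
G1 X24.682 Y16.984
; layer 2
G0 Z10.407
G0 X24.682 Y16.984
G1 X19.135 Y23.679
G1 X10.582 Y25.242
G1 X3.025 Y20.942
G1 X0.000 Y12.790
G1 X2.923 Y4.602
G1 X10.426 Y0.207
G1 X18.998 Y1.663
G1 X24.628 Y8.289
G1 X24.682 Y16.984
; layer 3
G0 Z15.611
G0 X24.682 Y16.984
G1 X19.135 Y23.679
G1 X10.582 Y25.242
G1 X3.025 Y20.942
G1 X0.000 Y12.790
G1 X2.923 Y4.602
G1 X10.426 Y0.207
G1 X18.998 Y1.663
G1 X24.628 Y8.289
G1 X24.682 Y16.984
; layer 4
G0 Z20.814
G0 X24.682 Y16.984
G1 X19.135 Y23.679
G1 X10.582 Y25.242
G1 X3.025 Y20.942
G1 X0.000 Y12.790
G1 X2.923 Y4.602
G1 X10.426 Y0.207
G1 X18.998 Y1.663
G1 X24.628 Y8.289
G1 X24.682 Y16.984
; layer 5
G0 Z26.018
G0 X24.682 Y16.984
G1 X19.135 Y23.679
G1 X10.582 Y25.242
G1 X3.025 Y20.942
G1 X0.000 Y12.790
G1 X2.923 Y4.602
G1 X10.426 Y0.207
G1 X18.998 Y1.663
G1 X24.628 Y8.289
G1 X24.682 Y16.984
M2 ; end

The solid is a regular 9-sided prism (a cylinder approximated with 9 flat sides), circumscribed radius ≈ 12.7 mm, height ≈ 26 mm. Slicing at Δz = 5.204 mm — 5 equal slices spanning the solid's height, so layer i sits at z = i·h/5 — gives 5 non-empty perimeters. Each is a 9-segment closed polygon; G0 lifts to the layer z and rapids to the start vertex, then G1 traces the edges.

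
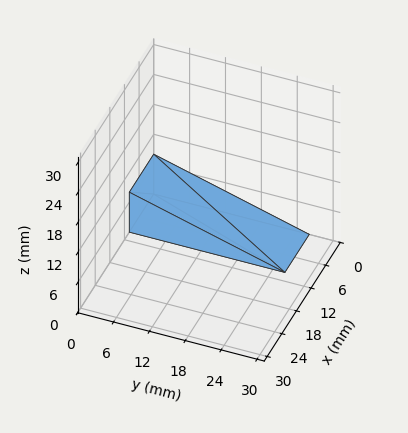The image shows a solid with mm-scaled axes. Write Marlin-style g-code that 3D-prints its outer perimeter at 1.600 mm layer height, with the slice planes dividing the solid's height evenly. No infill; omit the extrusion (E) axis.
Reading the render: the shape is a wedge (ramp): 10 × 26 mm base, rising to 8 mm along the y=0 edge and sloping linearly to z=0 at y=26 (dimensions read to the nearest mm from the axis ticks). For the g-code, the solid's height is divided into equal slices at the stated Δz and each level perimeter traced with G1 moves after a G0 lift.

; perimeter-only toolpath
G21 ; units = mm
G90 ; absolute positioning
G28 ; home
; layer 1
G0 Z1.600
G0 X0.000 Y0.000
G1 X10.000 Y0.000
G1 X10.000 Y20.800
G1 X0.000 Y20.800
G1 X0.000 Y0.000
; layer 2
G0 Z3.200
G0 X0.000 Y0.000
G1 X10.000 Y0.000
G1 X10.000 Y15.600
G1 X0.000 Y15.600
G1 X0.000 Y0.000
; layer 3
G0 Z4.800
G0 X0.000 Y0.000
G1 X10.000 Y0.000
G1 X10.000 Y10.400
G1 X0.000 Y10.400
G1 X0.000 Y0.000
; layer 4
G0 Z6.400
G0 X0.000 Y0.000
G1 X10.000 Y0.000
G1 X10.000 Y5.200
G1 X0.000 Y5.200
G1 X0.000 Y0.000
M2 ; end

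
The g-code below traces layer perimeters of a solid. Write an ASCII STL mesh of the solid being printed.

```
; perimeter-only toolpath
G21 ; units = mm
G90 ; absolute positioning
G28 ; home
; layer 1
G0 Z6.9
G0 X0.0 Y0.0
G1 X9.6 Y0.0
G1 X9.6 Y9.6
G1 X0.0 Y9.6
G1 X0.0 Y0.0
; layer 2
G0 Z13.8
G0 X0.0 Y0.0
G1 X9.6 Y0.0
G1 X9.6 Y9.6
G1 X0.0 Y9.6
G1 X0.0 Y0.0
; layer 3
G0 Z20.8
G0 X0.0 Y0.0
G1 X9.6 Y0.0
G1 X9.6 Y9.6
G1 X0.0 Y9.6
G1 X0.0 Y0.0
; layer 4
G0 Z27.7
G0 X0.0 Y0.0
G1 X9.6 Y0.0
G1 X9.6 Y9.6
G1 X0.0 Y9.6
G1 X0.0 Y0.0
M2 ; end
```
solid part
  facet normal 0.0000 0.0000 -1.0000
    outer loop
      vertex 9.6 9.6 0.0
      vertex 9.6 0.0 0.0
      vertex 0.0 0.0 0.0
    endloop
  endfacet
  facet normal 0.0000 0.0000 -1.0000
    outer loop
      vertex 0.0 9.6 0.0
      vertex 9.6 9.6 0.0
      vertex 0.0 0.0 0.0
    endloop
  endfacet
  facet normal 0.0000 0.0000 1.0000
    outer loop
      vertex 0.0 0.0 27.7
      vertex 9.6 0.0 27.7
      vertex 9.6 9.6 27.7
    endloop
  endfacet
  facet normal 0.0000 0.0000 1.0000
    outer loop
      vertex 0.0 0.0 27.7
      vertex 9.6 9.6 27.7
      vertex 0.0 9.6 27.7
    endloop
  endfacet
  facet normal 0.0000 -1.0000 0.0000
    outer loop
      vertex 0.0 0.0 0.0
      vertex 9.6 0.0 0.0
      vertex 9.6 0.0 27.7
    endloop
  endfacet
  facet normal 0.0000 -1.0000 0.0000
    outer loop
      vertex 0.0 0.0 0.0
      vertex 9.6 0.0 27.7
      vertex 0.0 0.0 27.7
    endloop
  endfacet
  facet normal 0.0000 1.0000 0.0000
    outer loop
      vertex 9.6 9.6 27.7
      vertex 9.6 9.6 0.0
      vertex 0.0 9.6 0.0
    endloop
  endfacet
  facet normal 0.0000 1.0000 0.0000
    outer loop
      vertex 0.0 9.6 27.7
      vertex 9.6 9.6 27.7
      vertex 0.0 9.6 0.0
    endloop
  endfacet
  facet normal -1.0000 0.0000 0.0000
    outer loop
      vertex 0.0 9.6 27.7
      vertex 0.0 9.6 0.0
      vertex 0.0 0.0 0.0
    endloop
  endfacet
  facet normal -1.0000 0.0000 0.0000
    outer loop
      vertex 0.0 0.0 27.7
      vertex 0.0 9.6 27.7
      vertex 0.0 0.0 0.0
    endloop
  endfacet
  facet normal 1.0000 0.0000 0.0000
    outer loop
      vertex 9.6 0.0 0.0
      vertex 9.6 9.6 0.0
      vertex 9.6 9.6 27.7
    endloop
  endfacet
  facet normal 1.0000 0.0000 0.0000
    outer loop
      vertex 9.6 0.0 0.0
      vertex 9.6 9.6 27.7
      vertex 9.6 0.0 27.7
    endloop
  endfacet
endsolid part

The G0 Z moves step by Δz≈6.9 mm. Every layer's G1 loop is the same polygon, so the solid is a straight extrusion of it from z=0 to z≈27.7. Closing with flat bottom and top caps and triangulating gives 12 facets — a rectangular box, roughly 9.6 × 9.6 mm footprint and 27.7 mm tall.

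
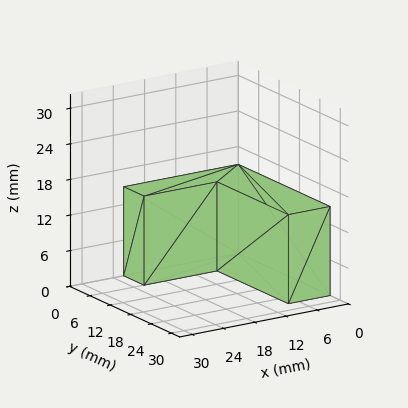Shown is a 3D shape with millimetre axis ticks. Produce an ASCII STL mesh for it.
Reading the render: the shape is an L-shaped prism: outer 22 × 27 mm, arm thicknesses ≈ 6 mm (horizontal) and 8 mm (vertical), extruded 15 mm in z (dimensions read to the nearest mm from the axis ticks). For the STL, each face is triangulated and given an outward normal.

solid part
  facet normal 0.0000 0.0000 -1.0000
    outer loop
      vertex 22.00 6.00 0.00
      vertex 22.00 0.00 0.00
      vertex 0.00 0.00 0.00
    endloop
  endfacet
  facet normal 0.0000 0.0000 -1.0000
    outer loop
      vertex 8.00 6.00 0.00
      vertex 22.00 6.00 0.00
      vertex 0.00 0.00 0.00
    endloop
  endfacet
  facet normal 0.0000 0.0000 -1.0000
    outer loop
      vertex 8.00 27.00 0.00
      vertex 8.00 6.00 0.00
      vertex 0.00 0.00 0.00
    endloop
  endfacet
  facet normal 0.0000 0.0000 -1.0000
    outer loop
      vertex 0.00 27.00 0.00
      vertex 8.00 27.00 0.00
      vertex 0.00 0.00 0.00
    endloop
  endfacet
  facet normal 0.0000 0.0000 1.0000
    outer loop
      vertex 0.00 0.00 15.00
      vertex 22.00 0.00 15.00
      vertex 22.00 6.00 15.00
    endloop
  endfacet
  facet normal 0.0000 0.0000 1.0000
    outer loop
      vertex 0.00 0.00 15.00
      vertex 22.00 6.00 15.00
      vertex 8.00 6.00 15.00
    endloop
  endfacet
  facet normal 0.0000 0.0000 1.0000
    outer loop
      vertex 0.00 0.00 15.00
      vertex 8.00 6.00 15.00
      vertex 8.00 27.00 15.00
    endloop
  endfacet
  facet normal 0.0000 0.0000 1.0000
    outer loop
      vertex 0.00 0.00 15.00
      vertex 8.00 27.00 15.00
      vertex 0.00 27.00 15.00
    endloop
  endfacet
  facet normal 0.0000 -1.0000 0.0000
    outer loop
      vertex 0.00 0.00 0.00
      vertex 22.00 0.00 0.00
      vertex 22.00 0.00 15.00
    endloop
  endfacet
  facet normal 0.0000 -1.0000 0.0000
    outer loop
      vertex 0.00 0.00 0.00
      vertex 22.00 0.00 15.00
      vertex 0.00 0.00 15.00
    endloop
  endfacet
  facet normal 1.0000 0.0000 0.0000
    outer loop
      vertex 22.00 0.00 0.00
      vertex 22.00 6.00 0.00
      vertex 22.00 6.00 15.00
    endloop
  endfacet
  facet normal 1.0000 0.0000 0.0000
    outer loop
      vertex 22.00 0.00 0.00
      vertex 22.00 6.00 15.00
      vertex 22.00 0.00 15.00
    endloop
  endfacet
  facet normal 0.0000 1.0000 0.0000
    outer loop
      vertex 22.00 6.00 0.00
      vertex 8.00 6.00 0.00
      vertex 8.00 6.00 15.00
    endloop
  endfacet
  facet normal 0.0000 1.0000 0.0000
    outer loop
      vertex 22.00 6.00 0.00
      vertex 8.00 6.00 15.00
      vertex 22.00 6.00 15.00
    endloop
  endfacet
  facet normal 1.0000 0.0000 0.0000
    outer loop
      vertex 8.00 6.00 0.00
      vertex 8.00 27.00 0.00
      vertex 8.00 27.00 15.00
    endloop
  endfacet
  facet normal 1.0000 0.0000 0.0000
    outer loop
      vertex 8.00 6.00 0.00
      vertex 8.00 27.00 15.00
      vertex 8.00 6.00 15.00
    endloop
  endfacet
  facet normal 0.0000 1.0000 0.0000
    outer loop
      vertex 8.00 27.00 0.00
      vertex 0.00 27.00 0.00
      vertex 0.00 27.00 15.00
    endloop
  endfacet
  facet normal 0.0000 1.0000 0.0000
    outer loop
      vertex 8.00 27.00 0.00
      vertex 0.00 27.00 15.00
      vertex 8.00 27.00 15.00
    endloop
  endfacet
  facet normal -1.0000 0.0000 0.0000
    outer loop
      vertex 0.00 27.00 0.00
      vertex 0.00 0.00 0.00
      vertex 0.00 0.00 15.00
    endloop
  endfacet
  facet normal -1.0000 0.0000 0.0000
    outer loop
      vertex 0.00 27.00 0.00
      vertex 0.00 0.00 15.00
      vertex 0.00 27.00 15.00
    endloop
  endfacet
endsolid part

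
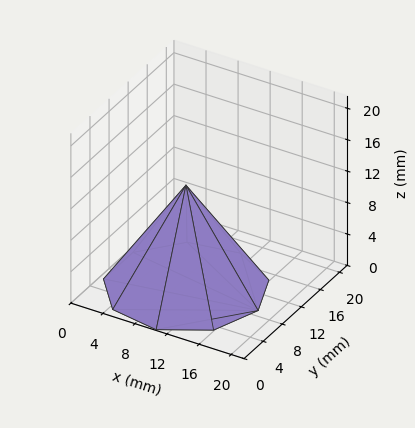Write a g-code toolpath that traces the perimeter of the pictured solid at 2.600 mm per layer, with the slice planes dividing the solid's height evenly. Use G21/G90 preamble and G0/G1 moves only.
Reading the render: the shape is a regular 9-sided pyramid, base circumscribed radius ≈ 9 mm, apex at z ≈ 13 mm (dimensions read to the nearest mm from the axis ticks). For the g-code, the solid's height is divided into equal slices at the stated Δz and each level perimeter traced with G1 moves after a G0 lift.

; perimeter-only toolpath
G21 ; units = mm
G90 ; absolute positioning
G28 ; home
; layer 1
G0 Z2.600
G0 X16.200 Y9.000
G1 X14.515 Y13.628
G1 X10.250 Y16.090
G1 X5.400 Y15.235
G1 X2.234 Y11.462
G1 X2.234 Y6.538
G1 X5.400 Y2.765
G1 X10.250 Y1.910
G1 X14.515 Y4.372
G1 X16.200 Y9.000
; layer 2
G0 Z5.200
G0 X14.400 Y9.000
G1 X13.136 Y12.471
G1 X9.938 Y14.318
G1 X6.300 Y13.676
G1 X3.926 Y10.847
G1 X3.926 Y7.153
G1 X6.300 Y4.324
G1 X9.938 Y3.682
G1 X13.136 Y5.529
G1 X14.400 Y9.000
; layer 3
G0 Z7.800
G0 X12.600 Y9.000
G1 X11.758 Y11.314
G1 X9.625 Y12.545
G1 X7.200 Y12.118
G1 X5.617 Y10.231
G1 X5.617 Y7.769
G1 X7.200 Y5.882
G1 X9.625 Y5.455
G1 X11.758 Y6.686
G1 X12.600 Y9.000
; layer 4
G0 Z10.400
G0 X10.800 Y9.000
G1 X10.379 Y10.157
G1 X9.313 Y10.773
G1 X8.100 Y10.559
G1 X7.309 Y9.616
G1 X7.309 Y8.384
G1 X8.100 Y7.441
G1 X9.313 Y7.227
G1 X10.379 Y7.843
G1 X10.800 Y9.000
M2 ; end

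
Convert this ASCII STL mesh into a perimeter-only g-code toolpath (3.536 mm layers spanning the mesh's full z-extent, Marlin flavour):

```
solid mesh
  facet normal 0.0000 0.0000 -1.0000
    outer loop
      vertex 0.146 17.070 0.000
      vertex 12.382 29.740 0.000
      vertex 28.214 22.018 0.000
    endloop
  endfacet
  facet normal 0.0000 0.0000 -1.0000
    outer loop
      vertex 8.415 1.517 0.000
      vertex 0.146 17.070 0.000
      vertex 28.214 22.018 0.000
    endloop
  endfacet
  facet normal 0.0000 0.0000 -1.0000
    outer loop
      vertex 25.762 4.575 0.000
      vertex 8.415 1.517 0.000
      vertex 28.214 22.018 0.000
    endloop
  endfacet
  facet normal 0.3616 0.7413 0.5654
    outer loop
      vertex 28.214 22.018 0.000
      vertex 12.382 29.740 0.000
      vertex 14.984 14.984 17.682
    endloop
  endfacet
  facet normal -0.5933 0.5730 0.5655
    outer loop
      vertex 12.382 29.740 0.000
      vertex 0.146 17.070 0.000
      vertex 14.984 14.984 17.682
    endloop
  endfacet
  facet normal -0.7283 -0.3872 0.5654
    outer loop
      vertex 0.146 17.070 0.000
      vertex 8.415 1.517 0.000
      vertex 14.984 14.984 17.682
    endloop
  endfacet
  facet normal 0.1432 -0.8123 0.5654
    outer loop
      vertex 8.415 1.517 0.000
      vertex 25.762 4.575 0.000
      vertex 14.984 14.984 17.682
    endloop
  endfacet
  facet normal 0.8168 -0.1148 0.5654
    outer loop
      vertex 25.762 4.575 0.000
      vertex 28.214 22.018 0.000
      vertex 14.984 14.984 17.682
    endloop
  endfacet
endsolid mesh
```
; perimeter-only toolpath
G21 ; units = mm
G90 ; absolute positioning
G28 ; home
; layer 1
G0 Z3.536
G0 X25.568 Y20.611
G1 X12.902 Y26.789
G1 X3.114 Y16.653
G1 X9.729 Y4.210
G1 X23.606 Y6.657
G1 X25.568 Y20.611
; layer 2
G0 Z7.073
G0 X22.922 Y19.204
G1 X13.423 Y23.838
G1 X6.081 Y16.236
G1 X11.043 Y6.904
G1 X21.451 Y8.739
G1 X22.922 Y19.204
; layer 3
G0 Z10.609
G0 X20.276 Y17.798
G1 X13.943 Y20.886
G1 X9.049 Y15.818
G1 X12.356 Y9.597
G1 X19.295 Y10.820
G1 X20.276 Y17.798
; layer 4
G0 Z14.146
G0 X17.630 Y16.391
G1 X14.464 Y17.935
G1 X12.016 Y15.401
G1 X13.670 Y12.291
G1 X17.140 Y12.902
G1 X17.630 Y16.391
M2 ; end

The solid is a regular 5-sided pyramid, base circumscribed radius ≈ 15 mm, apex at z ≈ 17.7 mm. Slicing at Δz = 3.536 mm — 5 equal slices spanning the solid's height, so layer i sits at z = i·h/5 — gives 4 non-empty perimeters. Each is a 5-segment closed polygon; G0 lifts to the layer z and rapids to the start vertex, then G1 traces the edges. The cross-section shrinks linearly with z (the slice at the apex is degenerate and omitted).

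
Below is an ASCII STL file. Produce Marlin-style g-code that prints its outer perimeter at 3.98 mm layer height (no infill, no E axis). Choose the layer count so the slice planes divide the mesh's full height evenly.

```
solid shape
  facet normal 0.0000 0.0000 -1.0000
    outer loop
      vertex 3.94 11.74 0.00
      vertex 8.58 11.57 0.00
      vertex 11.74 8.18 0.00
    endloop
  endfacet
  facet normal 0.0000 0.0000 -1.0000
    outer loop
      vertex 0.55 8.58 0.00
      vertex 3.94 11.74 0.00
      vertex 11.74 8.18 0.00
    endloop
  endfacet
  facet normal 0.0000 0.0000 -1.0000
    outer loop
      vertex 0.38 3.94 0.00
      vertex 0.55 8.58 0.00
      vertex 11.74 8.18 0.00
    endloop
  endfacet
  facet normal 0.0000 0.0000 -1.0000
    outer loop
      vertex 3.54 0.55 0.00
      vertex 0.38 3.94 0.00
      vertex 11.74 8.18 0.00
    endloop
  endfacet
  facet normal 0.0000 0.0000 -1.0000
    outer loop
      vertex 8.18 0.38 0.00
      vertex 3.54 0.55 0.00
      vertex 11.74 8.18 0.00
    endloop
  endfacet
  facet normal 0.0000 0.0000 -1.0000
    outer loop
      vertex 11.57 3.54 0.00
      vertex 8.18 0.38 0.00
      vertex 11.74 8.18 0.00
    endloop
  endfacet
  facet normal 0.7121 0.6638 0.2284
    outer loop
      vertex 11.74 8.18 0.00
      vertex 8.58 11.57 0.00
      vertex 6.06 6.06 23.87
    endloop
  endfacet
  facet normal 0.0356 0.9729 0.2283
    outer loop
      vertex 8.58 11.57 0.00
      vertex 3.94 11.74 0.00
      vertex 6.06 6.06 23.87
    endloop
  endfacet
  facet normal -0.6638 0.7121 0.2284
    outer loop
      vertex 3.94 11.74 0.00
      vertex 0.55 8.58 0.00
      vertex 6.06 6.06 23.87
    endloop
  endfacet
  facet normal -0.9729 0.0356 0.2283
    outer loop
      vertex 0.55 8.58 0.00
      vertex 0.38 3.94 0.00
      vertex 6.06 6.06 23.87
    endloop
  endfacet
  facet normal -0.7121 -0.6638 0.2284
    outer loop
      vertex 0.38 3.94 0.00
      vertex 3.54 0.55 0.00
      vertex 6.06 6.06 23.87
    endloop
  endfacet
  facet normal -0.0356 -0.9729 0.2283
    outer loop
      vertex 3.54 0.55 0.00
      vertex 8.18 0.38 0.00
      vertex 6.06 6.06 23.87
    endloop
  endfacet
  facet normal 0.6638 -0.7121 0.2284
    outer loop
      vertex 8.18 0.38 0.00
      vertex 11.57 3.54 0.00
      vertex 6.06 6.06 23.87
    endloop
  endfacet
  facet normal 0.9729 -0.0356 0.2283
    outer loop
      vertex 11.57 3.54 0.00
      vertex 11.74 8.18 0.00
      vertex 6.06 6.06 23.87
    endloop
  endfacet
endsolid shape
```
; perimeter-only toolpath
G21 ; units = mm
G90 ; absolute positioning
G28 ; home
; layer 1
G0 Z3.98
G0 X10.79 Y7.83
G1 X8.16 Y10.65
G1 X4.29 Y10.79
G1 X1.47 Y8.16
G1 X1.33 Y4.29
G1 X3.96 Y1.47
G1 X7.83 Y1.33
G1 X10.65 Y3.96
G1 X10.79 Y7.83
; layer 2
G0 Z7.96
G0 X9.85 Y7.47
G1 X7.74 Y9.73
G1 X4.65 Y9.85
G1 X2.39 Y7.74
G1 X2.27 Y4.65
G1 X4.38 Y2.39
G1 X7.47 Y2.27
G1 X9.73 Y4.38
G1 X9.85 Y7.47
; layer 3
G0 Z11.94
G0 X8.90 Y7.12
G1 X7.32 Y8.81
G1 X5.00 Y8.90
G1 X3.30 Y7.32
G1 X3.22 Y5.00
G1 X4.80 Y3.30
G1 X7.12 Y3.22
G1 X8.81 Y4.80
G1 X8.90 Y7.12
; layer 4
G0 Z15.91
G0 X7.95 Y6.77
G1 X6.90 Y7.90
G1 X5.35 Y7.95
G1 X4.22 Y6.90
G1 X4.17 Y5.35
G1 X5.22 Y4.22
G1 X6.77 Y4.17
G1 X7.90 Y5.22
G1 X7.95 Y6.77
; layer 5
G0 Z19.89
G0 X7.01 Y6.41
G1 X6.48 Y6.98
G1 X5.71 Y7.01
G1 X5.14 Y6.48
G1 X5.11 Y5.71
G1 X5.64 Y5.14
G1 X6.41 Y5.11
G1 X6.98 Y5.64
G1 X7.01 Y6.41
M2 ; end

The solid is a regular 8-sided pyramid, base circumscribed radius ≈ 6.06 mm, apex at z ≈ 23.9 mm. Slicing at Δz = 3.98 mm — 6 equal slices spanning the solid's height, so layer i sits at z = i·h/6 — gives 5 non-empty perimeters. Each is a 8-segment closed polygon; G0 lifts to the layer z and rapids to the start vertex, then G1 traces the edges. The cross-section shrinks linearly with z (the slice at the apex is degenerate and omitted).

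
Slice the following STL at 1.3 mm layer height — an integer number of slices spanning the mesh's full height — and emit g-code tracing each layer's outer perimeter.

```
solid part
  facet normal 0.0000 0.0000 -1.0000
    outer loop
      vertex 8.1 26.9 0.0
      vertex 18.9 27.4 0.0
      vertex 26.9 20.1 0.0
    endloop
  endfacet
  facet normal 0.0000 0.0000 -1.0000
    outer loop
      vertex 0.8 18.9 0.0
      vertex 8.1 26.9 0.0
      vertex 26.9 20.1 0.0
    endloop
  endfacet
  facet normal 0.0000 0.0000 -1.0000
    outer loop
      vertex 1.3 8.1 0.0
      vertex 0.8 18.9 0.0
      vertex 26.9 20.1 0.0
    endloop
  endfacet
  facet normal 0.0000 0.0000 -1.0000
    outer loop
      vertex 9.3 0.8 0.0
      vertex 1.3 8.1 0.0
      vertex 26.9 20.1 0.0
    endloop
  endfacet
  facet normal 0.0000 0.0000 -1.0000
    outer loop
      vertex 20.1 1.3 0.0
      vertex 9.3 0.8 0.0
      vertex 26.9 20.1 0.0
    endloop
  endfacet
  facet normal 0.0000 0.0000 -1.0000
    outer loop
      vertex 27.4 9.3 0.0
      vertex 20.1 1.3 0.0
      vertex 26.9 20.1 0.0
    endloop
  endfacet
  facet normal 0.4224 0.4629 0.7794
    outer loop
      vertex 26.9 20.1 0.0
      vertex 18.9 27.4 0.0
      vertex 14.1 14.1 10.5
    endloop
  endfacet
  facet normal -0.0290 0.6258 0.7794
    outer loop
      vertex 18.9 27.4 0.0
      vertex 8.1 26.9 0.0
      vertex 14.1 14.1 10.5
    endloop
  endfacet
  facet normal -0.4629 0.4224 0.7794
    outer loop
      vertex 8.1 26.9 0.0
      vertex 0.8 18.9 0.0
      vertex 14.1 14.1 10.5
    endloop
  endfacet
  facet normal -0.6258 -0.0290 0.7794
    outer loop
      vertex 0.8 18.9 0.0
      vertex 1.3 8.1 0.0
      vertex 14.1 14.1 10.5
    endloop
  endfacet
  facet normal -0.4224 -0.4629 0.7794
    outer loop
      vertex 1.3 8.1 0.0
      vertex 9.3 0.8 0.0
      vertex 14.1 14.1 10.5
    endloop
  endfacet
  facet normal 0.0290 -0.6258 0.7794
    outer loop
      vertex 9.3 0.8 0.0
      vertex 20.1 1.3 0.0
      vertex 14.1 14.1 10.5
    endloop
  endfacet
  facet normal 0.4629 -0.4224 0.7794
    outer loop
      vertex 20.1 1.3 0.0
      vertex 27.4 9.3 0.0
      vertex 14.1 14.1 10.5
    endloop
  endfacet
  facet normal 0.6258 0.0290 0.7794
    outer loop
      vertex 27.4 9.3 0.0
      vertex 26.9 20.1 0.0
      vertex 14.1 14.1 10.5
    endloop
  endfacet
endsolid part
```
; perimeter-only toolpath
G21 ; units = mm
G90 ; absolute positioning
G28 ; home
; layer 1
G0 Z1.3
G0 X25.3 Y19.4
G1 X18.3 Y25.7
G1 X8.8 Y25.3
G1 X2.5 Y18.3
G1 X2.9 Y8.8
G1 X9.9 Y2.5
G1 X19.4 Y2.9
G1 X25.7 Y9.9
G1 X25.3 Y19.4
; layer 2
G0 Z2.6
G0 X23.7 Y18.6
G1 X17.7 Y24.1
G1 X9.6 Y23.7
G1 X4.1 Y17.7
G1 X4.5 Y9.6
G1 X10.5 Y4.1
G1 X18.6 Y4.5
G1 X24.1 Y10.5
G1 X23.7 Y18.6
; layer 3
G0 Z3.9
G0 X22.1 Y17.9
G1 X17.1 Y22.4
G1 X10.3 Y22.1
G1 X5.8 Y17.1
G1 X6.1 Y10.3
G1 X11.1 Y5.8
G1 X17.9 Y6.1
G1 X22.4 Y11.1
G1 X22.1 Y17.9
; layer 4
G0 Z5.2
G0 X20.5 Y17.1
G1 X16.5 Y20.8
G1 X11.1 Y20.5
G1 X7.5 Y16.5
G1 X7.7 Y11.1
G1 X11.7 Y7.5
G1 X17.1 Y7.7
G1 X20.8 Y11.7
G1 X20.5 Y17.1
; layer 5
G0 Z6.6
G0 X18.9 Y16.4
G1 X15.9 Y19.1
G1 X11.8 Y18.9
G1 X9.1 Y15.9
G1 X9.3 Y11.8
G1 X12.3 Y9.1
G1 X16.4 Y9.3
G1 X19.1 Y12.3
G1 X18.9 Y16.4
; layer 6
G0 Z7.9
G0 X17.3 Y15.6
G1 X15.3 Y17.4
G1 X12.6 Y17.3
G1 X10.8 Y15.3
G1 X10.9 Y12.6
G1 X12.9 Y10.8
G1 X15.6 Y10.9
G1 X17.4 Y12.9
G1 X17.3 Y15.6
; layer 7
G0 Z9.2
G0 X15.7 Y14.9
G1 X14.7 Y15.8
G1 X13.3 Y15.7
G1 X12.4 Y14.7
G1 X12.5 Y13.3
G1 X13.5 Y12.4
G1 X14.9 Y12.5
G1 X15.8 Y13.5
G1 X15.7 Y14.9
M2 ; end

The solid is a regular 8-sided pyramid, base circumscribed radius ≈ 14.1 mm, apex at z ≈ 10.5 mm. Slicing at Δz = 1.3 mm — 8 equal slices spanning the solid's height, so layer i sits at z = i·h/8 — gives 7 non-empty perimeters. Each is a 8-segment closed polygon; G0 lifts to the layer z and rapids to the start vertex, then G1 traces the edges. The cross-section shrinks linearly with z (the slice at the apex is degenerate and omitted).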